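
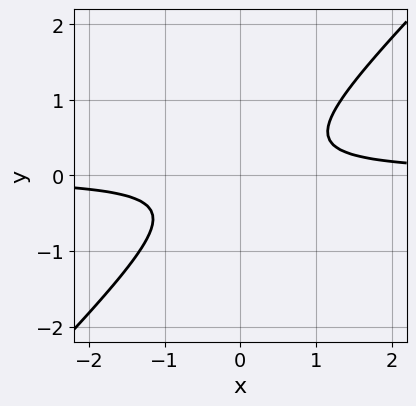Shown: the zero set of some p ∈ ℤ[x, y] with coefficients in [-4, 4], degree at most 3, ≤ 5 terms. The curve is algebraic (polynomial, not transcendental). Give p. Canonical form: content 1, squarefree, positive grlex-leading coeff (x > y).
First, deg p = 2.
Next, observable constraints: no y-intercept at any integer in the box; no x-intercept at any integer in the box.
Finally, matching integer coefficients to the picture gives p.

3*x*y - 3*y^2 - 1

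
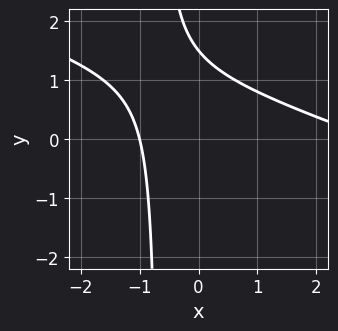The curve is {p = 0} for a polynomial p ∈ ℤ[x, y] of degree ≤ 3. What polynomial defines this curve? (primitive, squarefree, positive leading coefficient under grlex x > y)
x^2 + 3*x*y - 2*x + 2*y - 3

First, degree: a generic line meets the curve in up to 2 points, so deg p = 2.
Then, observable constraints: it crosses the x-axis at the gridline x = -1.
Finally, these observations pin down the coefficients.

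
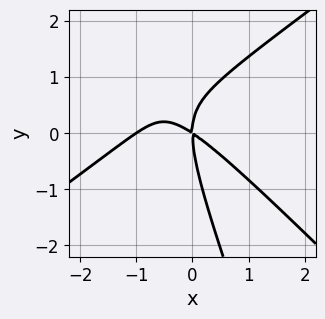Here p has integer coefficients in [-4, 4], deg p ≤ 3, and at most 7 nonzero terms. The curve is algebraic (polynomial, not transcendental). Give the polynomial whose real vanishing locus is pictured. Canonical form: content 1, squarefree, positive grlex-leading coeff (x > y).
Degree: a generic line meets the curve in up to 3 points, so deg p = 3.
From the visible intercepts: it crosses the y-axis at the gridline y = 0; the x-axis gridline crossings are at x ∈ {-1, 0}.
These observations pin down the coefficients.

2*x^3 - 3*x*y^2 - y^3 + 2*x^2 + 3*x*y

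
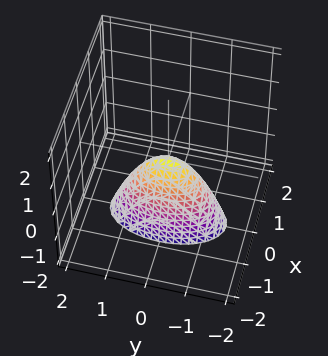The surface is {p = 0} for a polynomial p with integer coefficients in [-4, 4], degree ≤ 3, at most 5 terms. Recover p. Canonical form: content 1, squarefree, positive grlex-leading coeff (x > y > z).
3*x^2 + y^2 + z

1. Degree: a paraboloid; a quadric, so deg p = 2.
2. Symmetries: mirror symmetry y ↦ −y ⇒ only even powers of y; the x ↦ −x reflection is a symmetry, so x appears only in even powers.
3. Reading off the gridlines: it crosses the z-axis at the gridline z = 0; it crosses the y-axis at the gridline y = 0.
4. The integer polynomial consistent with all of this is the stated p.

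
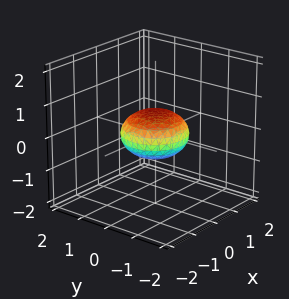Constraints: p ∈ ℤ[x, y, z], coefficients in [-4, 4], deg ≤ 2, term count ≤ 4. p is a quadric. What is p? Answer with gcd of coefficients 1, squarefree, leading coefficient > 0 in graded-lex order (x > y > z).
First, degree: a closed, bounded, convex surface; a quadric, so deg p = 2.
Next, symmetries: the z-axis is an axis of rotation, so x and y enter only as x² + y²; it's symmetric under z → −z, forcing even powers of z.
Then, checking where it meets the axes: a circular section at z = 0 has radius exactly 1; among the integer gridlines, it crosses the y-axis at y ∈ {-1, 1}; among the integer gridlines, it crosses the x-axis at x ∈ {-1, 1}.
Finally, fitting integer coefficients to these (and the overall shape) gives p.

x^2 + y^2 + 2*z^2 - 1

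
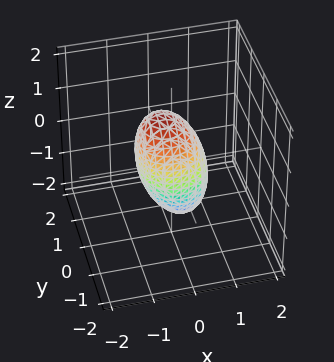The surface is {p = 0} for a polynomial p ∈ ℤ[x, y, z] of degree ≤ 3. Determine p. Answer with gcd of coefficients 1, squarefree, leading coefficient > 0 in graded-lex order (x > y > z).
3*x^2 + x*z + 3*y^2 + z^2 - 2

1. The degree is 2 — a generic line meets the surface in up to 2 points.
2. The integer polynomial consistent with all of this is the stated p.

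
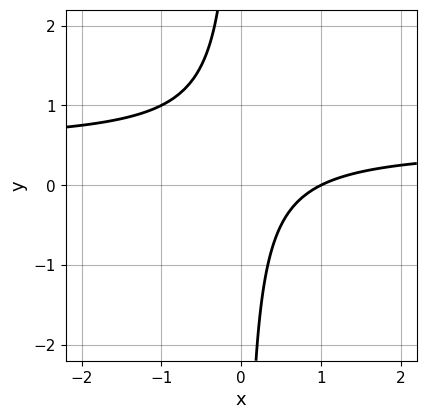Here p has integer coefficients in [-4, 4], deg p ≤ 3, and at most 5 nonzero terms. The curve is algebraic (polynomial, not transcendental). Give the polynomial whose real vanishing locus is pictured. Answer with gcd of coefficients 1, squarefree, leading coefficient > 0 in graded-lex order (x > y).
2*x*y - x + 1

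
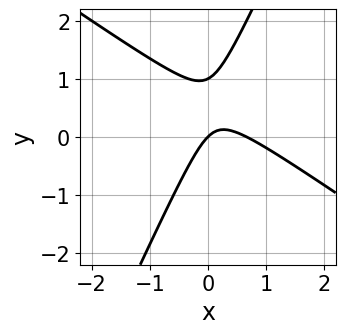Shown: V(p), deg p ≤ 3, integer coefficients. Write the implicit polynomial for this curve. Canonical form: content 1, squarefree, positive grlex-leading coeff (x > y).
The degree is 2 — a generic line meets the curve in up to 2 points.
Checking where it meets the axes: one x-axis crossing is at x = 0; the y-axis gridline crossings are at y ∈ {0, 1}.
Solving for integer coefficients yields p as stated.

3*x^2 + 3*x*y - 2*y^2 - 2*x + 2*y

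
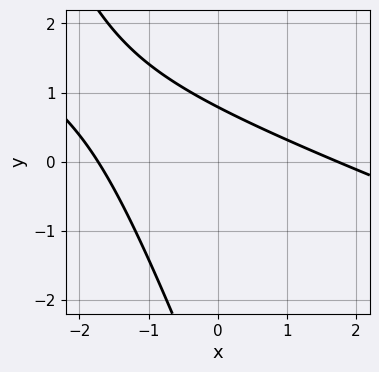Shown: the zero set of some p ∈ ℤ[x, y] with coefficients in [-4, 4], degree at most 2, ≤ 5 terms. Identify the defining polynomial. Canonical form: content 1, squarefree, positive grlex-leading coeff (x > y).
x^2 + 3*x*y + y^2 + 3*y - 3

(a) deg p = 2. A generic line meets the curve in up to 2 points.
(b) Solving for integer coefficients yields p as stated.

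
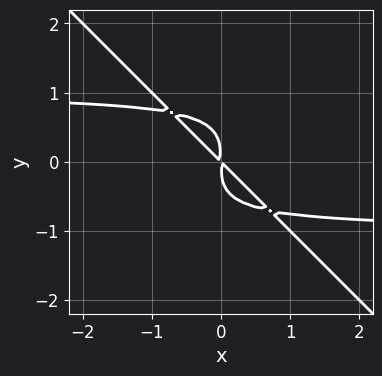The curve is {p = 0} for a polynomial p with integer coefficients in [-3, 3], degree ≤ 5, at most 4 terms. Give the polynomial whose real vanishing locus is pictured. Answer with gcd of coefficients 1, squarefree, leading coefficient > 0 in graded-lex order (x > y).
x^2*y^2 - y^4 - x^2 - x*y

1. Degree: no degree-3 curve has this shape, so deg p = 4.
2. The integer polynomial consistent with all of this is the stated p.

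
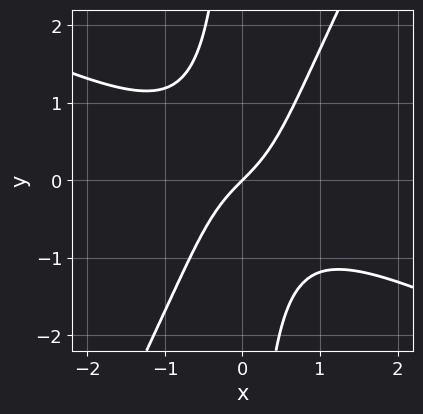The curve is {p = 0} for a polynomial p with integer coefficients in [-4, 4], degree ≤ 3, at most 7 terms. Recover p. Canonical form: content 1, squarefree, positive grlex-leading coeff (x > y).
The degree is 3 — no degree-2 curve has this shape.
From the visible intercepts: it crosses the x-axis at the gridline x = 0; it crosses the y-axis at the gridline y = 0.
Matching integer coefficients to the picture gives p.

2*x^3 + 3*x^2*y - 2*x*y^2 + 2*x - 2*y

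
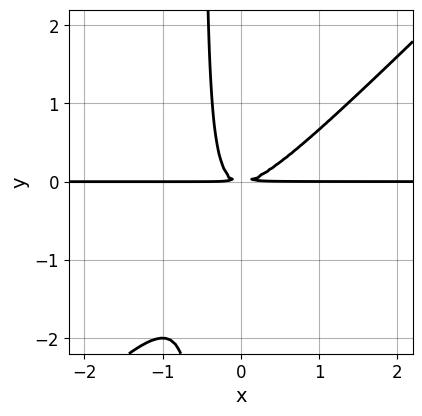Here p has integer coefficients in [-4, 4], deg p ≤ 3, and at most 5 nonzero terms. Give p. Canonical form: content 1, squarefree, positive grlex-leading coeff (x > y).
2*x^2*y - 2*x*y^2 - y^2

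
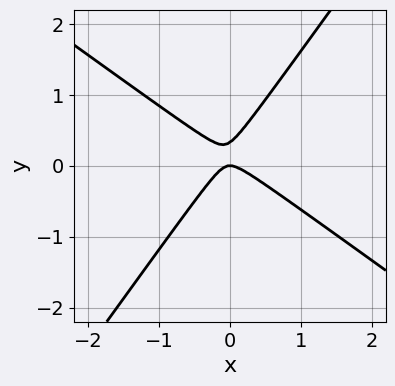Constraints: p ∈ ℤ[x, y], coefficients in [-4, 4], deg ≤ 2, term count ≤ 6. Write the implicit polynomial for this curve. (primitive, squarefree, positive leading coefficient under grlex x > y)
First, deg p = 2. A generic line meets the curve in up to 2 points.
Then, observable constraints: one y-axis crossing is at y = 0; it crosses the x-axis at the gridline x = 0.
Finally, matching integer coefficients to the picture gives p.

3*x^2 + 2*x*y - 3*y^2 + y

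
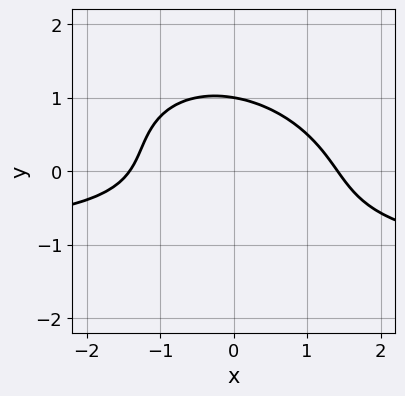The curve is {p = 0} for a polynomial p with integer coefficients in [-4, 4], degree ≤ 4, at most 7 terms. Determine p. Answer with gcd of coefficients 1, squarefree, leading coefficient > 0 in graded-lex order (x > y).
x^2*y + x*y^2 + 2*y^3 + x^2 - 2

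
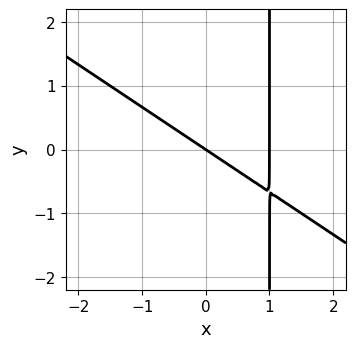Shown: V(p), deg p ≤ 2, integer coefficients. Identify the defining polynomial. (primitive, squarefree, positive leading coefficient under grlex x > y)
(a) Degree: a generic line meets the curve in up to 2 points, so deg p = 2.
(b) Against the integer gridlines: among the integer gridlines, it crosses the x-axis at x ∈ {0, 1}; one y-axis crossing is at y = 0.
(c) Matching integer coefficients to the picture gives p.

2*x^2 + 3*x*y - 2*x - 3*y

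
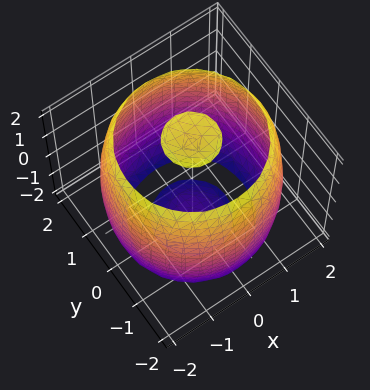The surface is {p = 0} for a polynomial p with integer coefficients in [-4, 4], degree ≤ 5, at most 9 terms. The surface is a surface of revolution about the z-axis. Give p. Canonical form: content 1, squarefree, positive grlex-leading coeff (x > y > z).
x^4 + 2*x^2*y^2 + y^4 - 3*x^2 - 3*y^2 + z^2 - 3

(a) The picture has 3 separate pieces.
(b) The degree is 4 — no degree-3 surface has this shape.
(c) Symmetry: the z-axis is an axis of rotation, so x and y enter only as x² + y².
(d) From the visible intercepts: a circular section at z = -1 has radius between 1 and 2.
(e) Fitting integer coefficients to these (and the overall shape) gives p.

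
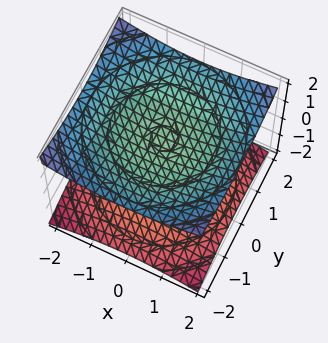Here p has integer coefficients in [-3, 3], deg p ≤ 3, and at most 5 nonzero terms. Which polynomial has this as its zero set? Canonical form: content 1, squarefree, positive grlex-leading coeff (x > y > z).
x^2 + y^2 - 3*z^2 + 3

(a) I count 2 distinct pieces. Treating them together as one polynomial.
(b) Degree: no degree-1 surface has this shape, so deg p = 2.
(c) Symmetries: rotational symmetry about the z-axis ⇒ p depends on x, y only through x² + y².
(d) Against the integer gridlines: no y-intercept at any integer in the box; among the integer gridlines, it crosses the z-axis at z ∈ {-1, 1}; no x-intercept at any integer in the box.
(e) These observations pin down the coefficients.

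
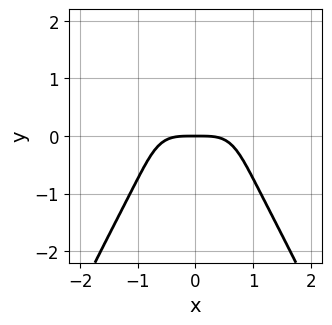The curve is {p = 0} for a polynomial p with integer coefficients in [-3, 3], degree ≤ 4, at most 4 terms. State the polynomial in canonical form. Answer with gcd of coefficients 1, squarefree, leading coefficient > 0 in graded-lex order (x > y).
3*x^4 + 2*y^3 + 3*y

1. The degree is 4 — a generic line meets the curve in up to 4 points.
2. Symmetries: it's symmetric under x → −x, forcing even powers of x.
3. From the visible intercepts: it meets the y-axis at y = 0 (among the integer gridlines); it crosses the x-axis at the gridline x = 0.
4. Putting this together gives p.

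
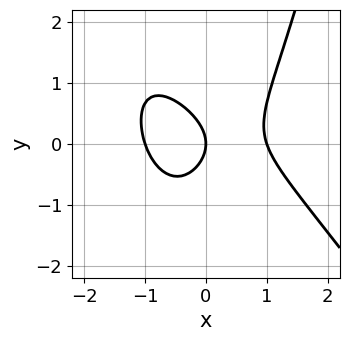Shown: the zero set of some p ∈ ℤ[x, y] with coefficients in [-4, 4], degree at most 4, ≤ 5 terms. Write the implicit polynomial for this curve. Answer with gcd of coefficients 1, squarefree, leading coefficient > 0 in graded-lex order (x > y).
1. Degree: the shape is more complex than any degree-2 curve, so deg p = 3.
2. From the axis intercepts and sections: it crosses the y-axis at the gridline y = 0; among the integer gridlines, it crosses the x-axis at x ∈ {-1, 0, 1}.
3. Matching integer coefficients to the picture gives p.

3*x^3 + 2*x^2*y - 3*y^2 - 3*x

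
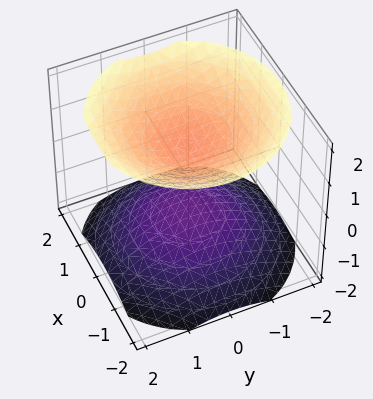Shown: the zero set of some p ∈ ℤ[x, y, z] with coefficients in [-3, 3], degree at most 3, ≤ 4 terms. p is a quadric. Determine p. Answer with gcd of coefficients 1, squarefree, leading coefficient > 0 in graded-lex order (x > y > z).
2*x^2 + 2*y^2 - 3*z^2 + 3

1. There are 2 components.
2. The degree is 2 — two separate bowl-shaped sheets opening away from each other; a quadric.
3. Symmetry: every cross-section ⟂ z is a circle, so x, y appear only via x² + y²; mirror symmetry z ↦ −z ⇒ only even powers of z.
4. From the axis intercepts and sections: the z-axis gridline crossings are at z ∈ {-1, 1}; it misses every integer gridline on the y-axis; no x-intercept at any integer in the box.
5. Together with the visible shape, these determine p as stated.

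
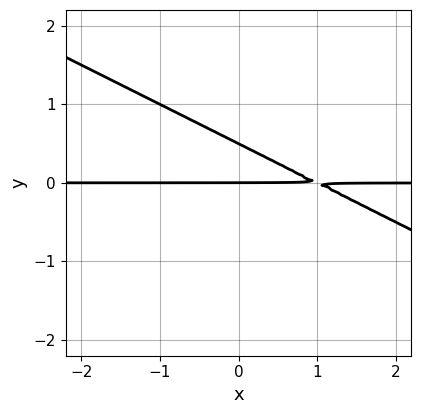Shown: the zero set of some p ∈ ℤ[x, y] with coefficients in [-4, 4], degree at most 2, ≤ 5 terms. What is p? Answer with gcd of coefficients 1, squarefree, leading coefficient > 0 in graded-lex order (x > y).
(a) The degree is 2 — a generic line meets the curve in up to 2 points.
(b) From the axis intercepts and sections: one y-axis crossing is at y = 0; the visible x-axis segment lies entirely on the curve.
(c) The integer polynomial consistent with all of this is the stated p.

x*y + 2*y^2 - y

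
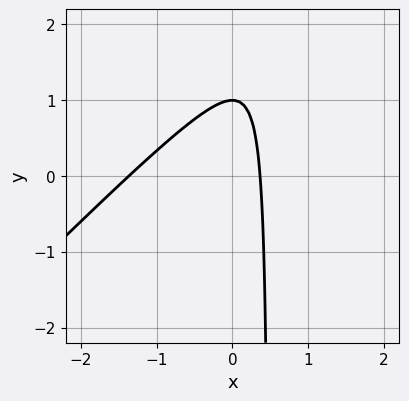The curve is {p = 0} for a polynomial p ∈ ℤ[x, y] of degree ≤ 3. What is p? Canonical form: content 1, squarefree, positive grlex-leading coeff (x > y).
First, deg p = 2.
Then, checking where it meets the axes: one y-axis crossing is at y = 1.
Finally, fitting integer coefficients to these (and the overall shape) gives p.

2*x^2 - 2*x*y + 2*x + y - 1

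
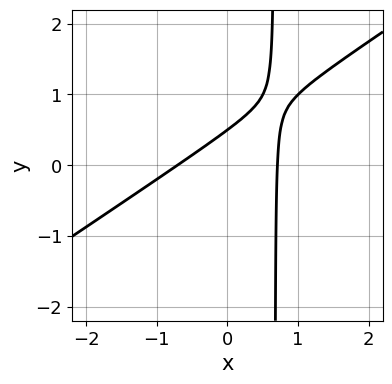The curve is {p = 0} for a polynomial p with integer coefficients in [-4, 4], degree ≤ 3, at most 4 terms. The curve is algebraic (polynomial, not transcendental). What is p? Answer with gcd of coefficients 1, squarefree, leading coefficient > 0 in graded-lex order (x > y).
1. Degree: no degree-1 curve has this shape, so deg p = 2.
2. Matching integer coefficients to the picture gives p.

2*x^2 - 3*x*y + 2*y - 1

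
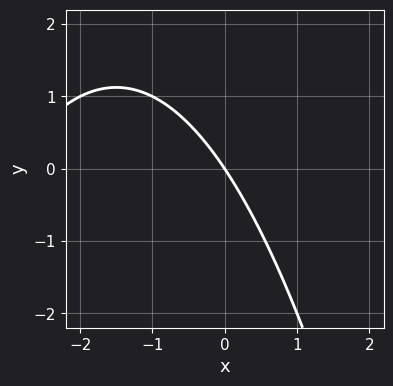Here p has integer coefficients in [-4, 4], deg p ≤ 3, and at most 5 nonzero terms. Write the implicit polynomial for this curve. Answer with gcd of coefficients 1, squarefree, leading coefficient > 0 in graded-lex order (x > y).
x^2 + 3*x + 2*y

1. The degree is 2 — no degree-1 curve has this shape.
2. From the axis intercepts and sections: it crosses the y-axis at the gridline y = 0; one x-axis crossing is at x = 0.
3. Fitting integer coefficients to these (and the overall shape) gives p.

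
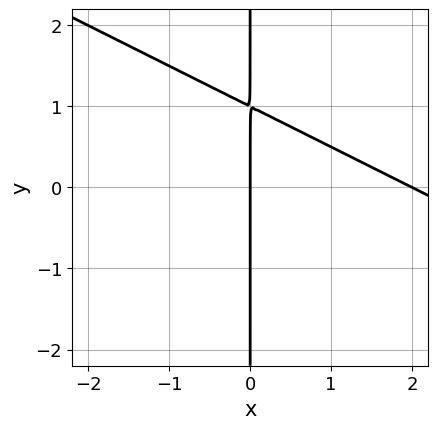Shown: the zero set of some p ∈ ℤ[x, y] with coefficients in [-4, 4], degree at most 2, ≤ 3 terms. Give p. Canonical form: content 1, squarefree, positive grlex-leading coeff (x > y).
1. deg p = 2. No degree-1 curve has this shape.
2. Against the integer gridlines: every point of the y-axis in the box is on the curve; the x-axis gridline crossings are at x ∈ {0, 2}.
3. The integer polynomial consistent with all of this is the stated p.

x^2 + 2*x*y - 2*x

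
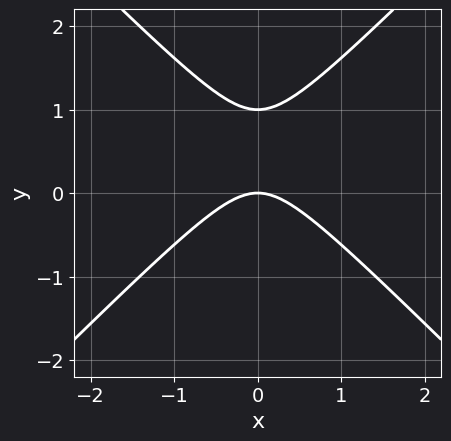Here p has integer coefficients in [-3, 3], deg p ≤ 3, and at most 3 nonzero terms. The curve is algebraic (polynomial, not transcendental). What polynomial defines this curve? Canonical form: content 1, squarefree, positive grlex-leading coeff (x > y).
x^2 - y^2 + y

deg p = 2.
Symmetries: mirror symmetry x ↦ −x ⇒ only even powers of x.
Reading off the gridlines: among the integer gridlines, it crosses the y-axis at y ∈ {0, 1}; it meets the x-axis at x = 0 (among the integer gridlines).
Together with the visible shape, these determine p as stated.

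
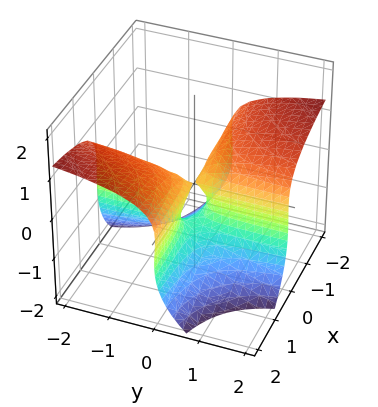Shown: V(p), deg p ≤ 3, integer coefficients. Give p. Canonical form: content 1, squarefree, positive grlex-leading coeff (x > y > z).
1. The degree is 3 — a generic line meets the surface in up to 3 points.
2. Checking where it meets the axes: the visible y-axis segment lies entirely on the surface; every point of the x-axis in the box is on the surface; it crosses the z-axis at the gridline z = -1.
3. Fitting integer coefficients to these (and the overall shape) gives p.

x*y*z - z^3 - 2*x*y - z^2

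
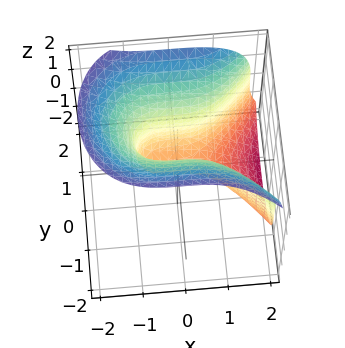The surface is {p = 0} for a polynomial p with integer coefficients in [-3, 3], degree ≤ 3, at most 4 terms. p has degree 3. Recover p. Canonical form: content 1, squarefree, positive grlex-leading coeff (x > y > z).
x^3 + z^3 - 3*y^2 + 3*y

deg p = 3. The shape is more complex than any degree-2 surface.
Observable constraints: it meets the z-axis at z = 0 (among the integer gridlines); the y-axis gridline crossings are at y ∈ {0, 1}; it meets the x-axis at x = 0 (among the integer gridlines).
Together with the visible shape, these determine p as stated.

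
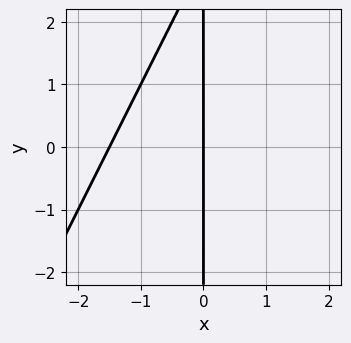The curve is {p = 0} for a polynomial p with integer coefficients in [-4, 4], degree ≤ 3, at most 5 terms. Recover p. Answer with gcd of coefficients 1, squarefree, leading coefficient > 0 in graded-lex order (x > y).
First, deg p = 2. A generic line meets the curve in up to 2 points.
Then, observable constraints: one x-axis crossing is at x = 0; every point of the y-axis in the box is on the curve.
Finally, together with the visible shape, these determine p as stated.

2*x^2 - x*y + 3*x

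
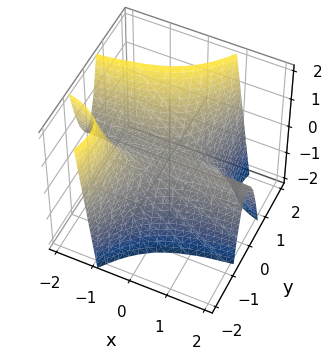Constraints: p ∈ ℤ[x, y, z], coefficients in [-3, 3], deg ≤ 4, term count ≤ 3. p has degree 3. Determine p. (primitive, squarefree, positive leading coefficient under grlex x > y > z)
1. deg p = 3. A generic line meets the surface in up to 3 points.
2. From the visible intercepts: every point of the x-axis in the box is on the surface; it crosses the z-axis at the gridline z = 0; it crosses the y-axis at the gridline y = 0.
3. Fitting integer coefficients to these (and the overall shape) gives p.

2*x*y^2 - y^3 + z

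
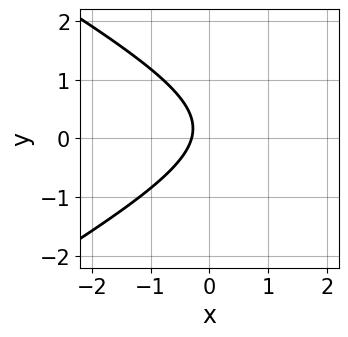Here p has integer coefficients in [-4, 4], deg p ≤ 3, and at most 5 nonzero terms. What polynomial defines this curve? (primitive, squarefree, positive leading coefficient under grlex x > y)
x^2 - 3*y^2 - 3*x + y - 1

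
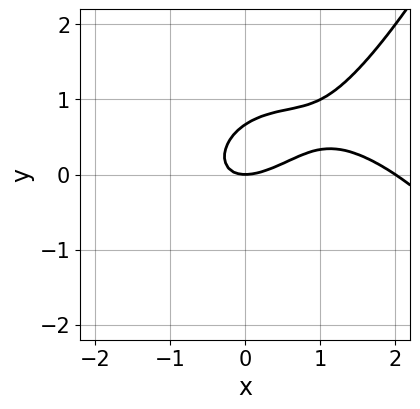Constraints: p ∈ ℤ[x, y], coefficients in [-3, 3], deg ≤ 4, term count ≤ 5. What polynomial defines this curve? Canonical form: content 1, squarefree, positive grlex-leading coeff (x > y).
x^3 - 2*x^2 + 2*x*y - 3*y^2 + 2*y

First, deg p = 3.
Next, against the integer gridlines: it meets the y-axis at y = 0 (among the integer gridlines); the x-axis gridline crossings are at x ∈ {0, 2}.
Finally, the integer polynomial consistent with all of this is the stated p.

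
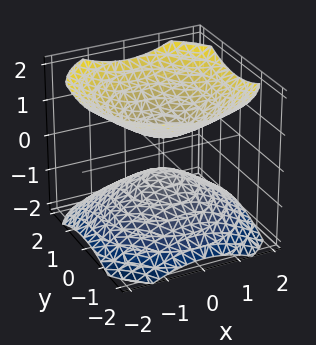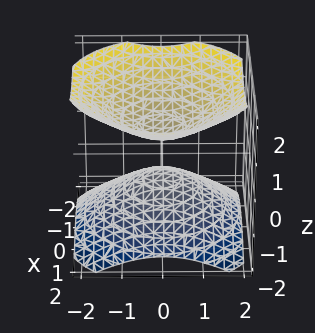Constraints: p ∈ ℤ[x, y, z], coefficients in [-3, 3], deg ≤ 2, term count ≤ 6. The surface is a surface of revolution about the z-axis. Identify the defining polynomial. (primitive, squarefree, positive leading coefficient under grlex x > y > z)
2*x^2 + 2*y^2 - 3*z^2 + 1

(a) There are 2 components. They look like related sheets of one shape, so recover p as a whole.
(b) The degree is 2 — a generic line meets the surface in up to 2 points.
(c) By symmetry, the z-axis is an axis of rotation, so x and y enter only as x² + y².
(d) From the visible intercepts: a circular section at z = 1 has radius exactly 1; no x-intercept at any integer in the box; it misses every integer gridline on the y-axis.
(e) Matching integer coefficients to the picture gives p.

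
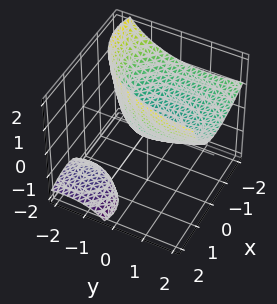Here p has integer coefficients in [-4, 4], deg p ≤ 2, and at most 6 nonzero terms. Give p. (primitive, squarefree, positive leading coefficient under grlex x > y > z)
2*x^2 + 3*x*z + y^2 - 2*y*z - 3*z

1. I count 2 distinct pieces. They look like related sheets of one shape, so recover p as a whole.
2. The degree is 2 — no degree-1 surface has this shape.
3. Reading off the gridlines: it meets the y-axis at y = 0 (among the integer gridlines); it crosses the x-axis at the gridline x = 0; it crosses the z-axis at the gridline z = 0.
4. Fitting integer coefficients to these (and the overall shape) gives p.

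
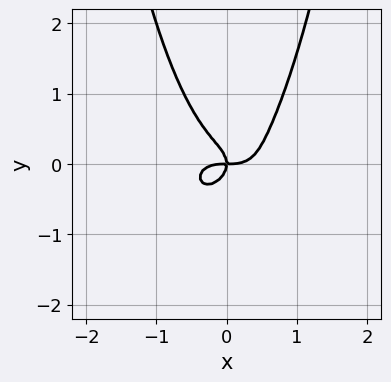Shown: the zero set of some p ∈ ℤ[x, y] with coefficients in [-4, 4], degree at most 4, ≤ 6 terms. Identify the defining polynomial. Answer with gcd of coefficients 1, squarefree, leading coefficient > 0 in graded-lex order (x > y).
2*x^4 + 3*x^2*y^2 - 2*y^3 - x*y

First, degree: a generic line meets the curve in up to 4 points, so deg p = 4.
Then, checking where it meets the axes: one y-axis crossing is at y = 0; it meets the x-axis at x = 0 (among the integer gridlines).
Finally, these observations pin down the coefficients.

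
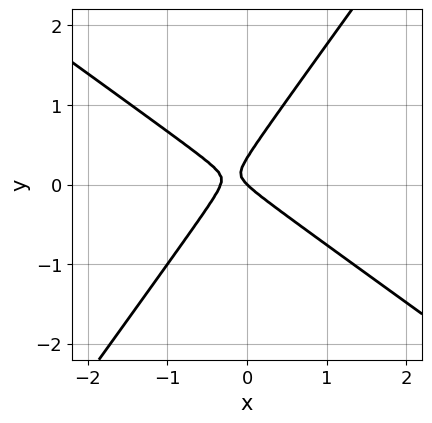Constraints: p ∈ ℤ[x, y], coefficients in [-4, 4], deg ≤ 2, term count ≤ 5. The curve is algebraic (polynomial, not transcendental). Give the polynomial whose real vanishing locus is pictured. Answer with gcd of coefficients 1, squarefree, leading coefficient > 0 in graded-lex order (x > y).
(a) The degree is 2 — the shape is more complex than any degree-1 curve.
(b) From the axis intercepts and sections: it meets the x-axis at x = 0 (among the integer gridlines); one y-axis crossing is at y = 0.
(c) Solving for integer coefficients yields p as stated.

3*x^2 + 2*x*y - 3*y^2 + x + y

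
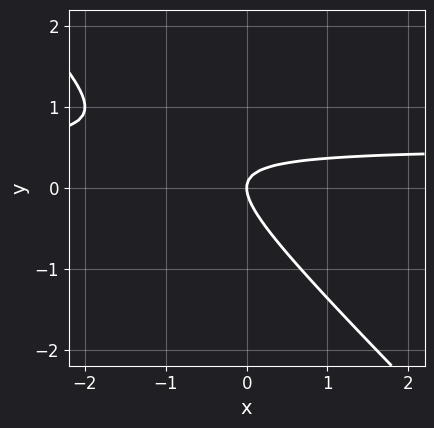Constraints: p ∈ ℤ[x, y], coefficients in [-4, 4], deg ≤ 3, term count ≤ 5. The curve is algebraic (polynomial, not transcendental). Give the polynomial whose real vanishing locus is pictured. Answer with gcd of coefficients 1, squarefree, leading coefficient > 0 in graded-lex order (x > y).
2*x*y + 2*y^2 - x

First, degree: a generic line meets the curve in up to 2 points, so deg p = 2.
Then, against the integer gridlines: one y-axis crossing is at y = 0; it crosses the x-axis at the gridline x = 0.
Finally, putting this together gives p.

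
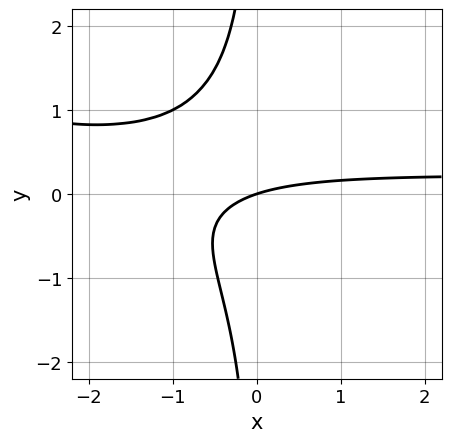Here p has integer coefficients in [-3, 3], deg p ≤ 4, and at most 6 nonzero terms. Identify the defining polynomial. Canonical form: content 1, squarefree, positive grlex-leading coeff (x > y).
x^2*y^2 + 2*x*y^3 + 3*x*y - x + 3*y

Degree: the shape is more complex than any degree-3 curve, so deg p = 4.
Against the integer gridlines: it meets the x-axis at x = 0 (among the integer gridlines); one y-axis crossing is at y = 0.
Putting this together gives p.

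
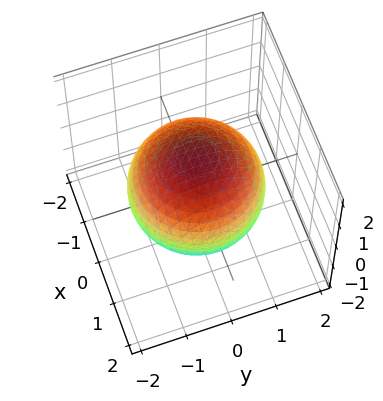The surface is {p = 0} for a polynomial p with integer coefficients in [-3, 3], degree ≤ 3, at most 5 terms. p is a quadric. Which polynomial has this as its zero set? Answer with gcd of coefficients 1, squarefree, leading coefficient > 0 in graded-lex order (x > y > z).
x^2 + y^2 + z^2 - 2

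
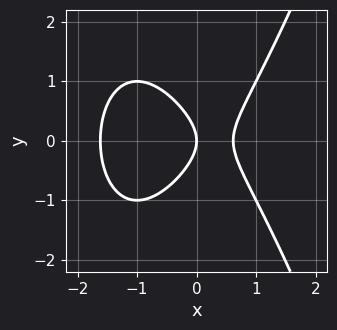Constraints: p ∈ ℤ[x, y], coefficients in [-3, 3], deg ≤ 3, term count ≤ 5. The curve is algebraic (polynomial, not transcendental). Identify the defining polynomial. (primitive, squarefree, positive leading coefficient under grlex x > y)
x^3 + x^2 - y^2 - x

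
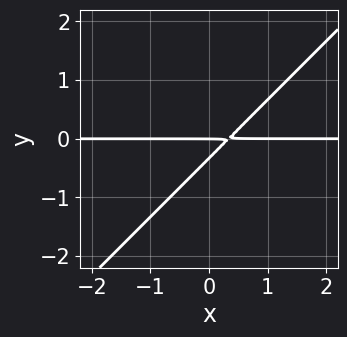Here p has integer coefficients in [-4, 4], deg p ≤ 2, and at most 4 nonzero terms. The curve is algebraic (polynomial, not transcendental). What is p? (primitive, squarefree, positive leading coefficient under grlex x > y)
3*x*y - 3*y^2 - y

(a) Degree: the shape is more complex than any degree-1 curve, so deg p = 2.
(b) From the axis intercepts and sections: it crosses the y-axis at the gridline y = 0; the visible x-axis segment lies entirely on the curve.
(c) Assembling these constraints gives the stated polynomial.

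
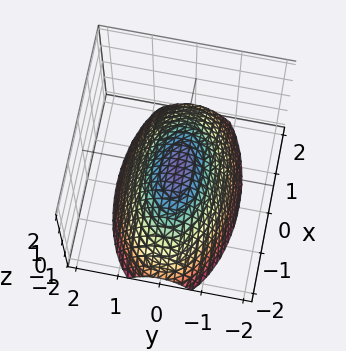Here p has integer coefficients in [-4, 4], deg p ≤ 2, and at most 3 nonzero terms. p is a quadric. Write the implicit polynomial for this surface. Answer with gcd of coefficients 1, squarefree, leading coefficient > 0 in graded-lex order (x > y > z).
(a) Degree: a single bowl opening along one axis; a quadric, so deg p = 2.
(b) Symmetries: the y ↦ −y reflection is a symmetry, so y appears only in even powers; mirror symmetry x ↦ −x ⇒ only even powers of x.
(c) From the axis intercepts and sections: it meets the z-axis at z = 0 (among the integer gridlines); it meets the y-axis at y = 0 (among the integer gridlines); it crosses the x-axis at the gridline x = 0.
(d) Matching integer coefficients to the picture gives p.

x^2 + 3*y^2 + 3*z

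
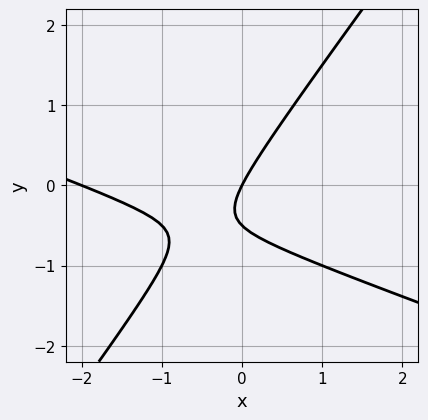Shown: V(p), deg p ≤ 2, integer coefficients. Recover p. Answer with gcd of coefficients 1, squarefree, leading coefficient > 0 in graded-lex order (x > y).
First, degree: no degree-1 curve has this shape, so deg p = 2.
Then, from the axis intercepts and sections: one y-axis crossing is at y = 0; among the integer gridlines, it crosses the x-axis at x ∈ {-2, 0}.
Finally, these observations pin down the coefficients.

x^2 + 2*x*y - 2*y^2 + 2*x - y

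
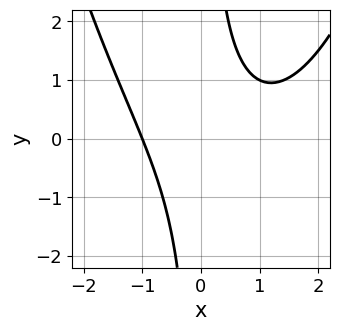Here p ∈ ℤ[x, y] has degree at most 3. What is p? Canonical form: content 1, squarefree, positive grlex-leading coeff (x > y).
First, deg p = 3.
Then, from the visible intercepts: it crosses the x-axis at the gridline x = -1; it misses every integer gridline on the y-axis.
Finally, these observations pin down the coefficients.

x^3 - x^2 - 2*x*y + 2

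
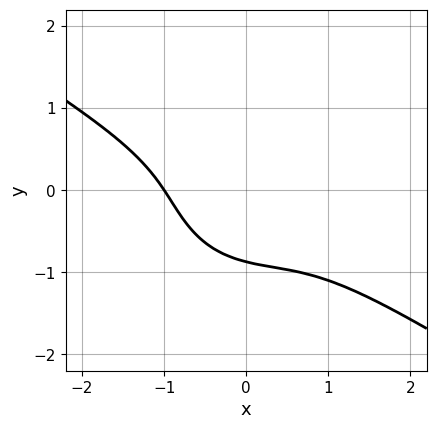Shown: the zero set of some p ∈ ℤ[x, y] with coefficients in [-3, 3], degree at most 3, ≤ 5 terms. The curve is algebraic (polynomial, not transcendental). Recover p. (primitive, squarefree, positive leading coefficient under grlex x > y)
2*x^3 + 2*x^2*y + 3*y^3 - 2*x*y + 2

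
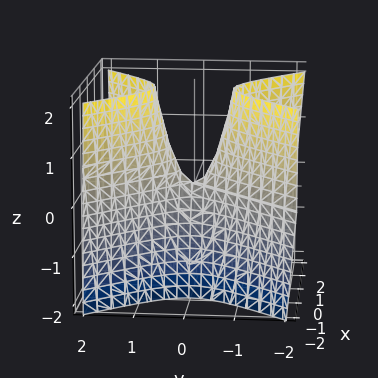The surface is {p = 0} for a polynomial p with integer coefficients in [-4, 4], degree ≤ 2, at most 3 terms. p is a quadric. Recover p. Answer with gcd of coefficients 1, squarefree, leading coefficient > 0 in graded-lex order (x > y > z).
3*x^2 - 3*y^2 + z

deg p = 2.
Symmetries: mirror symmetry x ↦ −x ⇒ only even powers of x; mirror symmetry y ↦ −y ⇒ only even powers of y.
Checking where it meets the axes: it crosses the z-axis at the gridline z = 0; one x-axis crossing is at x = 0; it meets the y-axis at y = 0 (among the integer gridlines).
Assembling these constraints gives the stated polynomial.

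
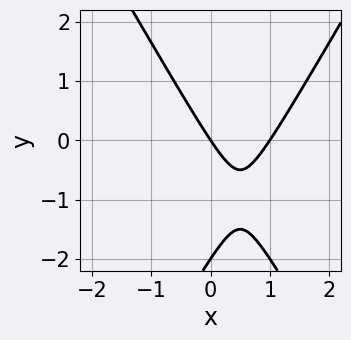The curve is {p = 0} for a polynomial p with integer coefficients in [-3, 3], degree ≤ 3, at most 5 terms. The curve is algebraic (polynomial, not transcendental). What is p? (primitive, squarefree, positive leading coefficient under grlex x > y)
(a) Degree: no degree-1 curve has this shape, so deg p = 2.
(b) From the visible intercepts: the x-axis gridline crossings are at x ∈ {0, 1}; the y-axis gridline crossings are at y ∈ {-2, 0}.
(c) Together with the visible shape, these determine p as stated.

3*x^2 - y^2 - 3*x - 2*y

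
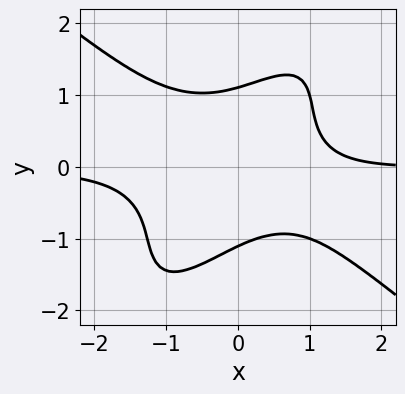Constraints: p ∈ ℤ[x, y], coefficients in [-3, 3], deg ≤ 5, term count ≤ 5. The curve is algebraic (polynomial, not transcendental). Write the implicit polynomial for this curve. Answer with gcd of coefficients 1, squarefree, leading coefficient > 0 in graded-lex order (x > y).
1. Degree: a generic line meets the curve in up to 4 points, so deg p = 4.
2. Against the integer gridlines: it misses every integer gridline on the x-axis.
3. Solving for integer coefficients yields p as stated.

3*x^3*y - 3*x*y^3 + 2*y^4 + x - 3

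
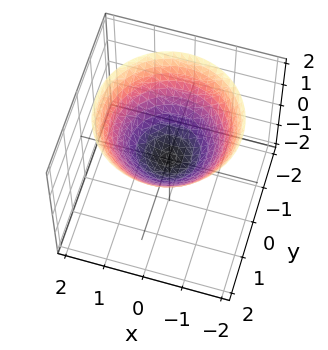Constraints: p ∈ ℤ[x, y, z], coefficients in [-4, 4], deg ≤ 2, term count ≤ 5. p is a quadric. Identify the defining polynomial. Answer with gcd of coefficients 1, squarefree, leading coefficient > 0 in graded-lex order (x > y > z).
deg p = 2.
Symmetries: rotational symmetry about the z-axis ⇒ p depends on x, y only through x² + y².
From the visible intercepts: a circular section at z = 1 has radius between 1 and 2; one y-axis crossing is at y = 0; it crosses the z-axis at the gridline z = 0.
Solving for integer coefficients yields p as stated.

2*x^2 + 2*y^2 - 3*z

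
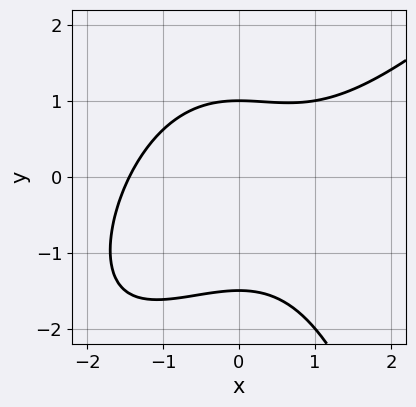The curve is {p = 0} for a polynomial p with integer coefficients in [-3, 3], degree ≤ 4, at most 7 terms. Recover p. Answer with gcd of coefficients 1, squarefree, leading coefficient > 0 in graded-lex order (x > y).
x^3 - x^2*y - 2*y^2 - y + 3

(a) Degree: no degree-2 curve has this shape, so deg p = 3.
(b) From the visible intercepts: one y-axis crossing is at y = 1.
(c) Fitting integer coefficients to these (and the overall shape) gives p.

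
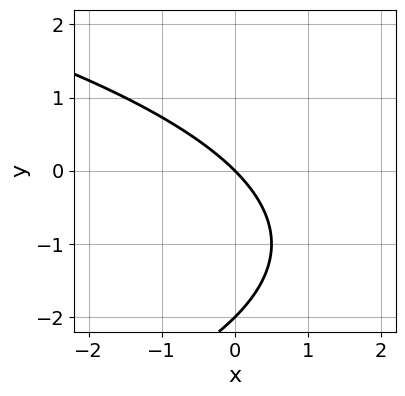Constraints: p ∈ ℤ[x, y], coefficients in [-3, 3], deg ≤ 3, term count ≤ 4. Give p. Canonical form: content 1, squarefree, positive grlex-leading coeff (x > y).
y^2 + 2*x + 2*y

(a) The degree is 2 — a generic line meets the curve in up to 2 points.
(b) Checking where it meets the axes: it meets the x-axis at x = 0 (among the integer gridlines); the y-axis gridline crossings are at y ∈ {-2, 0}.
(c) Matching integer coefficients to the picture gives p.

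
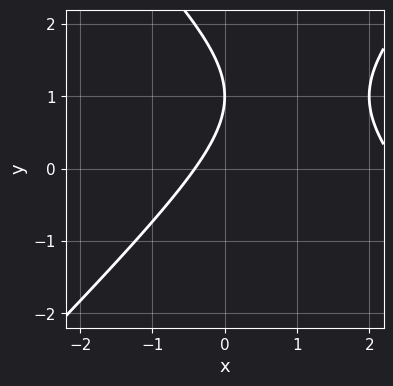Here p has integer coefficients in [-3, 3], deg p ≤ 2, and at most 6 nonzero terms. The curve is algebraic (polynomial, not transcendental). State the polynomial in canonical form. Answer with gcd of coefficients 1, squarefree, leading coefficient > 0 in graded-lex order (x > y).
x^2 - y^2 - 2*x + 2*y - 1

1. Degree: no degree-1 curve has this shape, so deg p = 2.
2. Reading off the gridlines: it meets the y-axis at y = 1 (among the integer gridlines).
3. Solving for integer coefficients yields p as stated.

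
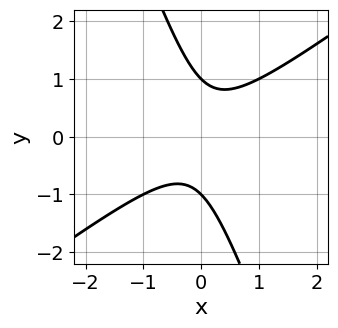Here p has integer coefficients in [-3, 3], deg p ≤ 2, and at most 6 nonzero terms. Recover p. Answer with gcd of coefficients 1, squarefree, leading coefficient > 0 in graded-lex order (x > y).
2*x^2 - 2*x*y - y^2 + 1

First, deg p = 2.
Next, from the visible intercepts: no x-intercept at any integer in the box; among the integer gridlines, it crosses the y-axis at y ∈ {-1, 1}.
Finally, matching integer coefficients to the picture gives p.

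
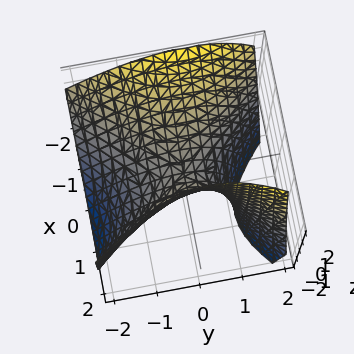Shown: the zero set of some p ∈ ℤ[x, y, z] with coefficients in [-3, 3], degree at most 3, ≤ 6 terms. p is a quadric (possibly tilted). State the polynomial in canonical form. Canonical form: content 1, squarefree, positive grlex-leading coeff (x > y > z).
3*x^2 + 2*x*z - 2*y^2 + y*z - 3*z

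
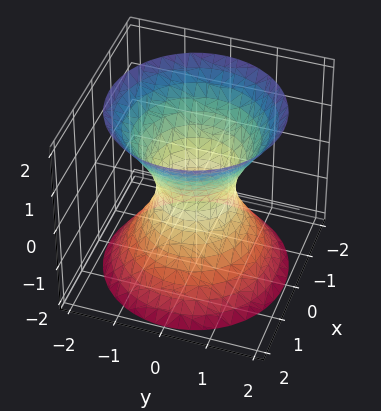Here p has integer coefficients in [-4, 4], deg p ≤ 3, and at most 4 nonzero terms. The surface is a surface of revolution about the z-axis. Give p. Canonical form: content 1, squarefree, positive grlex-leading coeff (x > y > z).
3*x^2 + 3*y^2 - 2*z^2 - 2

1. The degree is 2 — a generic line meets the surface in up to 2 points.
2. Symmetry: the surface is invariant under rotation about z: p = q(x² + y², z).
3. Reading off the gridlines: a circular section at z = -2 has radius between 1 and 2; no z-intercept at any integer in the box.
4. Fitting integer coefficients to these (and the overall shape) gives p.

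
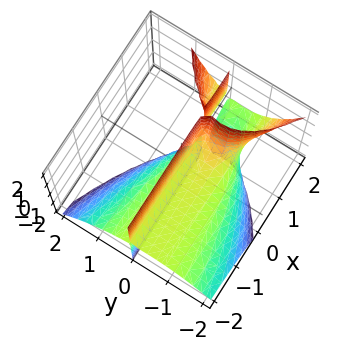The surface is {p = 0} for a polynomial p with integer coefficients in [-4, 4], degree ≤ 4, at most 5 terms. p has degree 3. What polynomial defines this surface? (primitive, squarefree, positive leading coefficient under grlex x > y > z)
x*y*z - y^3 - y^2 - y*z

The picture has 3 separate pieces. They look like related sheets of one shape, so recover p as a whole.
deg p = 3. The shape is more complex than any degree-2 surface.
Reading off the gridlines: the visible z-axis segment lies entirely on the surface; it meets the y-axis at y = -1 (among the integer gridlines); the visible x-axis segment lies entirely on the surface.
Assembling these constraints gives the stated polynomial.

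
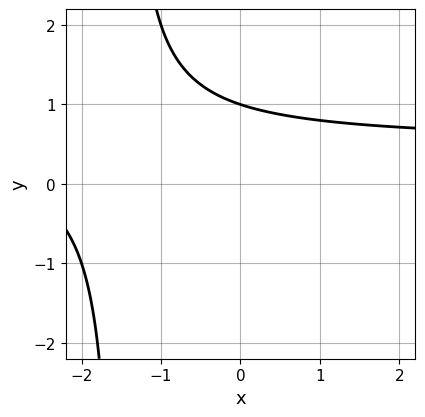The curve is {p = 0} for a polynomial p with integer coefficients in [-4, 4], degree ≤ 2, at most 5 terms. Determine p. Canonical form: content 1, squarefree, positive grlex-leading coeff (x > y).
2*x*y - x + 3*y - 3

(a) deg p = 2. A generic line meets the curve in up to 2 points.
(b) Against the integer gridlines: it misses every integer gridline on the x-axis; it meets the y-axis at y = 1 (among the integer gridlines).
(c) Together with the visible shape, these determine p as stated.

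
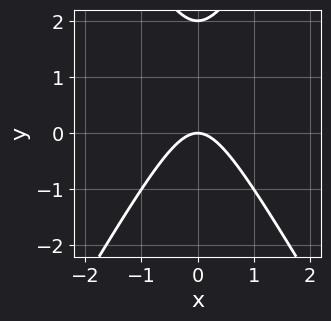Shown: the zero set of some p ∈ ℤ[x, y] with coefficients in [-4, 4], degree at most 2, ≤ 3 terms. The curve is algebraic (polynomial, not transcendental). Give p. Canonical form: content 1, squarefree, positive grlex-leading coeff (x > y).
1. deg p = 2.
2. Symmetries: the x ↦ −x reflection is a symmetry, so x appears only in even powers.
3. Observable constraints: it meets the x-axis at x = 0 (among the integer gridlines); the y-axis gridline crossings are at y ∈ {0, 2}.
4. The integer polynomial consistent with all of this is the stated p.

3*x^2 - y^2 + 2*y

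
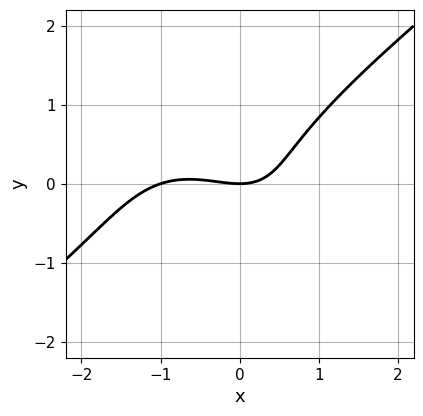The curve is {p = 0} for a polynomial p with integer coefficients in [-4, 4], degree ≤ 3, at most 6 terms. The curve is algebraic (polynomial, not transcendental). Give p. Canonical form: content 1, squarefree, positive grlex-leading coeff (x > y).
(a) deg p = 3. The shape is more complex than any degree-2 curve.
(b) From the visible intercepts: the x-axis gridline crossings are at x ∈ {-1, 0}; it meets the y-axis at y = 0 (among the integer gridlines).
(c) These observations pin down the coefficients.

x^3 - 2*y^3 + x^2 + x*y - 2*y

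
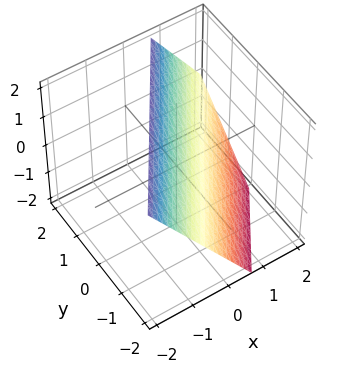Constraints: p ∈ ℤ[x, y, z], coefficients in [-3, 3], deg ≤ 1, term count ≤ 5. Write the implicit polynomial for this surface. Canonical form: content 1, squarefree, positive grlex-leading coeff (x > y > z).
Degree: every cross-section is a straight line — this is a plane, so deg p = 1.
From the visible intercepts: it meets the y-axis at y = -1 (among the integer gridlines); it crosses the z-axis at the gridline z = 1.
The integer polynomial consistent with all of this is the stated p.

3*x - 2*y + 2*z - 2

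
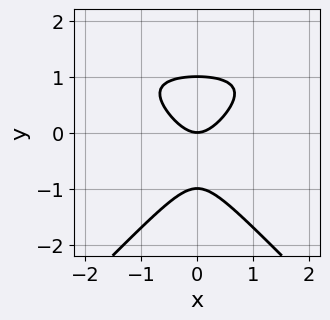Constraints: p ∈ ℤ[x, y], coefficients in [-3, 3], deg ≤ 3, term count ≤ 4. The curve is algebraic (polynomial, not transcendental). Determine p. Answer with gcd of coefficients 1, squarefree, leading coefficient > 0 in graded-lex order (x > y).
Degree: the shape is more complex than any degree-2 curve, so deg p = 3.
Symmetries: it's symmetric under x → −x, forcing even powers of x.
Reading off the gridlines: it meets the x-axis at x = 0 (among the integer gridlines); among the integer gridlines, it crosses the y-axis at y ∈ {-1, 0, 1}.
Matching integer coefficients to the picture gives p.

2*x^2*y - 2*y^3 - 3*x^2 + 2*y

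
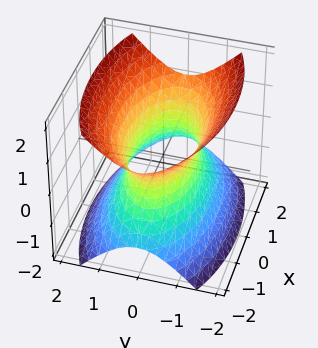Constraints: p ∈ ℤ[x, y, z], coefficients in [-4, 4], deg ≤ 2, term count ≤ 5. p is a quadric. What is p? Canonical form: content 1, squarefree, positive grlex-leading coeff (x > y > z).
x^2 + 3*y^2 - 2*z^2 - 2

First, degree: an hourglass — one-sheet hyperboloid; a quadric, so deg p = 2.
Next, symmetries: mirror symmetry z ↦ −z ⇒ only even powers of z; mirror symmetry x ↦ −x ⇒ only even powers of x; the y ↦ −y reflection is a symmetry, so y appears only in even powers.
Next, against the integer gridlines: the surface avoids every integer z-axis point in the box.
Finally, matching integer coefficients to the picture gives p.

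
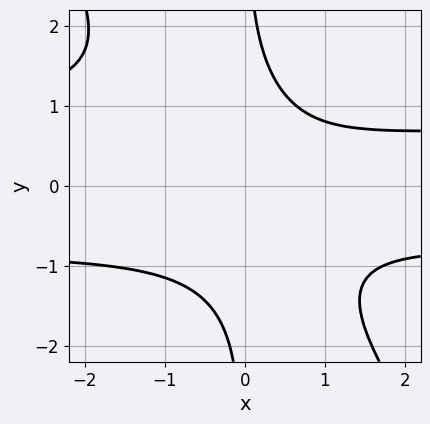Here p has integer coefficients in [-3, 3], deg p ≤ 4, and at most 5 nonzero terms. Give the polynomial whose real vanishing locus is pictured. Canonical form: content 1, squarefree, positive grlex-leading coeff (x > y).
3*x^2*y^2 + 2*x*y^3 - 2*x^2 + 2*x - 3

First, deg p = 4. The shape is more complex than any degree-3 curve.
Next, from the axis intercepts and sections: the curve avoids every integer x-axis point in the box; it misses every integer gridline on the y-axis.
Finally, putting this together gives p.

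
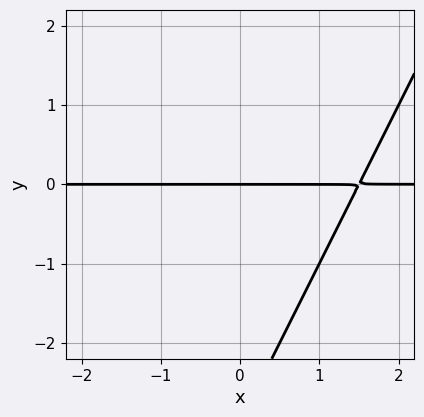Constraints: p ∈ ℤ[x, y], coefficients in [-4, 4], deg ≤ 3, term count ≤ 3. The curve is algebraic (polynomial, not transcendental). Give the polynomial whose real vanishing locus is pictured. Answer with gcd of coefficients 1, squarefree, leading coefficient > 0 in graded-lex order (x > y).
(a) The degree is 2 — no degree-1 curve has this shape.
(b) From the axis intercepts and sections: it meets the y-axis at y = 0 (among the integer gridlines); every point of the x-axis in the box is on the curve.
(c) Solving for integer coefficients yields p as stated.

2*x*y - y^2 - 3*y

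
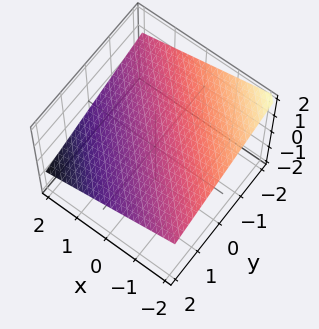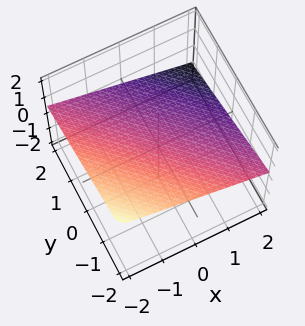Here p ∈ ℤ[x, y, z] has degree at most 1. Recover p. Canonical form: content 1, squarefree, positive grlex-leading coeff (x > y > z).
x + y + 3*z - 2

First, deg p = 1. Every cross-section is a straight line — this is a plane.
Then, reading off the gridlines: one y-axis crossing is at y = 2; it crosses the x-axis at the gridline x = 2.
Finally, solving for integer coefficients yields p as stated.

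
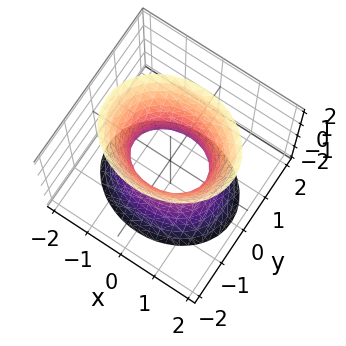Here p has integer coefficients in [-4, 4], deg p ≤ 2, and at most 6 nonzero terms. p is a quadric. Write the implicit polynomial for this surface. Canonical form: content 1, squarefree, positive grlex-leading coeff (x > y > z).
2*x^2 + 3*y^2 - z^2 - 2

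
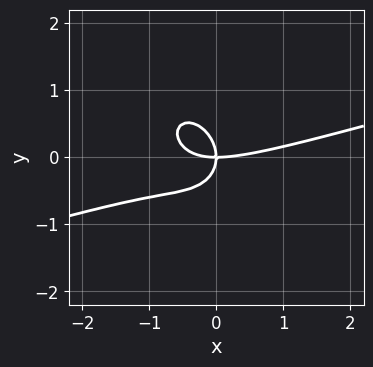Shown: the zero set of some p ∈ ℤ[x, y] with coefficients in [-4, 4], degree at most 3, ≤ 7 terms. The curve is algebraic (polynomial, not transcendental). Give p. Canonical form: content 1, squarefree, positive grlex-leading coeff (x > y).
x^3 - 3*x^2*y - x*y^2 - 3*y^3 - 3*x*y

deg p = 3. No degree-2 curve has this shape.
Against the integer gridlines: it crosses the x-axis at the gridline x = 0; it crosses the y-axis at the gridline y = 0.
Putting this together gives p.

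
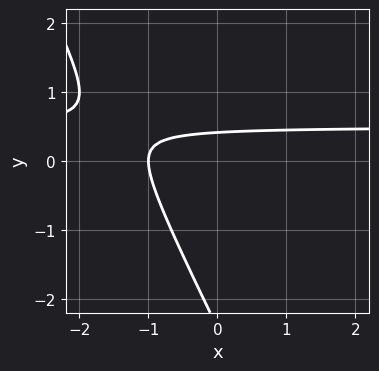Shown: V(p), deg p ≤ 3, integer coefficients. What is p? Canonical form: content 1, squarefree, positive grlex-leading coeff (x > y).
2*x*y + y^2 - x + 2*y - 1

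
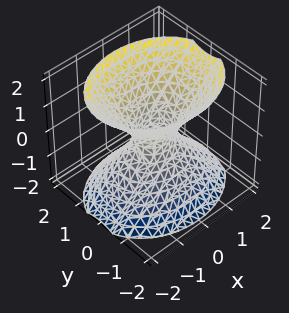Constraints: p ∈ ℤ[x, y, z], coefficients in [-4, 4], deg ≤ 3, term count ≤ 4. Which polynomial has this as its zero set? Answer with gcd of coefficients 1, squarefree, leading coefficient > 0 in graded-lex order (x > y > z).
2*x^2 + 3*y^2 - 2*z^2 - 1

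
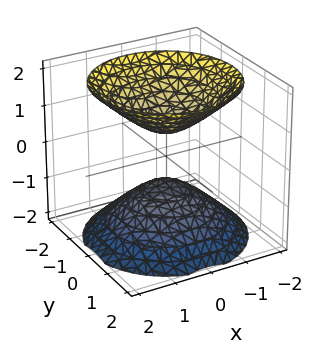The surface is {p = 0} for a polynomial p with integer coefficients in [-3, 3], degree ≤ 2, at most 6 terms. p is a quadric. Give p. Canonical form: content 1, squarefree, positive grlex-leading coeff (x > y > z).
The picture has 2 separate pieces. Treating them together as one polynomial.
deg p = 2. Two sheets facing apart; a quadric.
Symmetries: the surface is invariant under rotation about z: p = q(x² + y², z); the z ↦ −z reflection is a symmetry, so z appears only in even powers.
From the visible intercepts: no x-intercept at any integer in the box; no y-intercept at any integer in the box; a circular section at z = -2 has radius between 1 and 2.
Putting this together gives p.

2*x^2 + 2*y^2 - 2*z^2 + 1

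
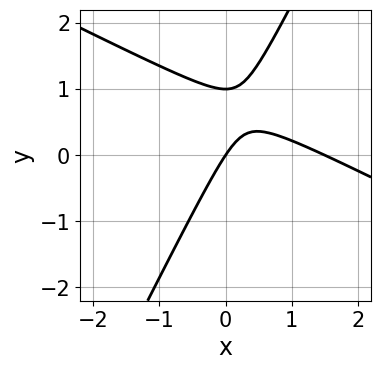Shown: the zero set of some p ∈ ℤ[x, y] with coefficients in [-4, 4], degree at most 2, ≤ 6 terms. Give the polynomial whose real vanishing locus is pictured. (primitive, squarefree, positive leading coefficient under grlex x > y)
First, deg p = 2.
Then, checking where it meets the axes: among the integer gridlines, it crosses the y-axis at y ∈ {0, 1}; it crosses the x-axis at the gridline x = 0.
Finally, assembling these constraints gives the stated polynomial.

2*x^2 + 3*x*y - 2*y^2 - 3*x + 2*y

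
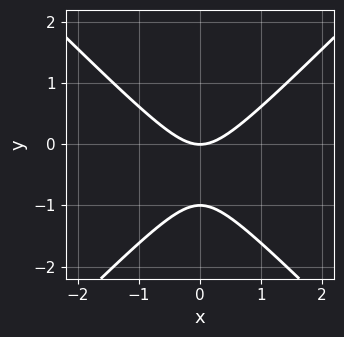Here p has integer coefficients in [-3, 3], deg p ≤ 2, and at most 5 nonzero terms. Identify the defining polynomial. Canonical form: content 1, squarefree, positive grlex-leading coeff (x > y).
x^2 - y^2 - y

deg p = 2. The shape is more complex than any degree-1 curve.
Symmetries: the x ↦ −x reflection is a symmetry, so x appears only in even powers.
Against the integer gridlines: among the integer gridlines, it crosses the y-axis at y ∈ {-1, 0}; it meets the x-axis at x = 0 (among the integer gridlines).
Solving for integer coefficients yields p as stated.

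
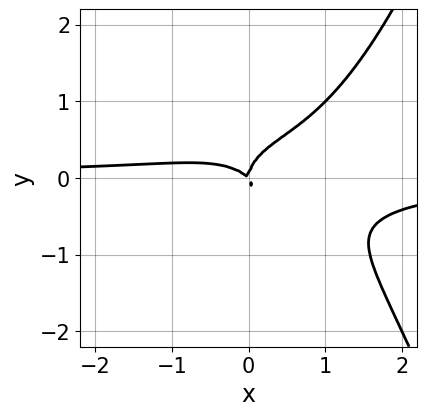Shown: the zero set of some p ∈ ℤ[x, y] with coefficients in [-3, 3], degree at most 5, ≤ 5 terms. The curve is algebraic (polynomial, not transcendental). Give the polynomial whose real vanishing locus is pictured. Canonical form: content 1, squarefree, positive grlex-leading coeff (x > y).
2*x^3*y - 2*x^2*y - 2*y^3 + x^2 + x*y

First, degree: the shape is more complex than any degree-3 curve, so deg p = 4.
Next, observable constraints: it crosses the y-axis at the gridline y = 0; one x-axis crossing is at x = 0.
Finally, these observations pin down the coefficients.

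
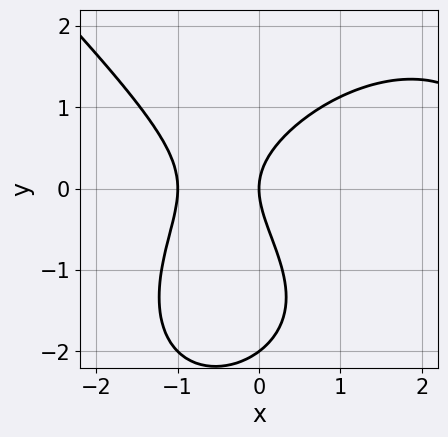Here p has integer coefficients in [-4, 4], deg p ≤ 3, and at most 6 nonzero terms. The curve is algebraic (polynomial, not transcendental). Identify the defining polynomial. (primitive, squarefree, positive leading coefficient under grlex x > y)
x^3 + y^3 - 2*x^2 + 2*y^2 - 3*x

Degree: the shape is more complex than any degree-2 curve, so deg p = 3.
Observable constraints: the y-axis gridline crossings are at y ∈ {-2, 0}; the x-axis gridline crossings are at x ∈ {-1, 0}.
The integer polynomial consistent with all of this is the stated p.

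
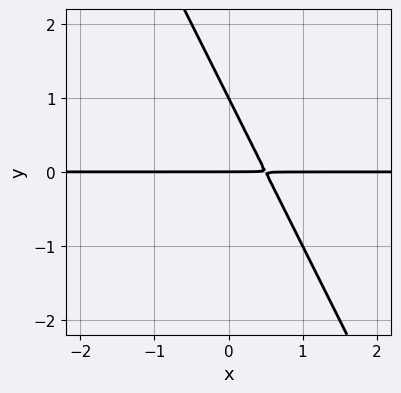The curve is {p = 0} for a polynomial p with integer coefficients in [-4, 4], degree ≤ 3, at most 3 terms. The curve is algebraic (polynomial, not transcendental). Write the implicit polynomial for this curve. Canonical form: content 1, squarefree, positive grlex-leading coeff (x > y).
2*x*y + y^2 - y

First, the degree is 2 — the shape is more complex than any degree-1 curve.
Next, from the axis intercepts and sections: the y-axis gridline crossings are at y ∈ {0, 1}; the visible x-axis segment lies entirely on the curve.
Finally, putting this together gives p.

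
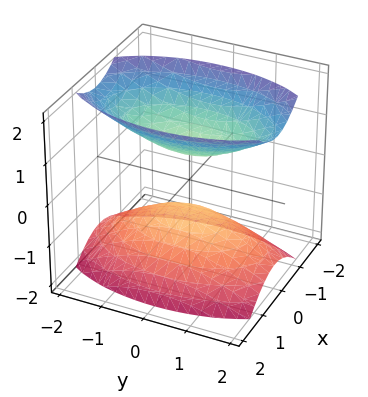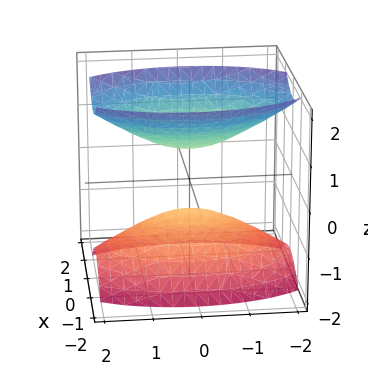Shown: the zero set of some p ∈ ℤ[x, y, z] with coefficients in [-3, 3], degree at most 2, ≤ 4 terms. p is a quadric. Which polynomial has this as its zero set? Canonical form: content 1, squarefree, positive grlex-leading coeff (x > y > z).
3*x^2 + y^2 - 2*z^2 + 1

First, I count 2 distinct pieces. They look like related sheets of one shape, so recover p as a whole.
Next, the degree is 2 — two separate bowl-shaped sheets opening away from each other; a quadric.
Then, symmetries: it's symmetric under x → −x, forcing even powers of x; mirror symmetry z ↦ −z ⇒ only even powers of z; the y ↦ −y reflection is a symmetry, so y appears only in even powers.
Next, checking where it meets the axes: no x-intercept at any integer in the box; no y-intercept at any integer in the box.
Finally, putting this together gives p.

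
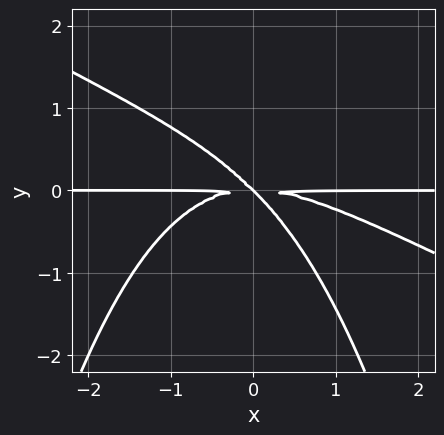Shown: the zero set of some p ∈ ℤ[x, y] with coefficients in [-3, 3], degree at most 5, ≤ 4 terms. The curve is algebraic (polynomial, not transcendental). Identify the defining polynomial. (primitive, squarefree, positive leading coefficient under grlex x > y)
First, degree: no degree-3 curve has this shape, so deg p = 4.
Next, reading off the gridlines: the visible x-axis segment lies entirely on the curve; it crosses the y-axis at the gridline y = 0.
Finally, the integer polynomial consistent with all of this is the stated p.

x^3*y + 2*x^2*y^2 + 3*x*y^2 + 3*y^3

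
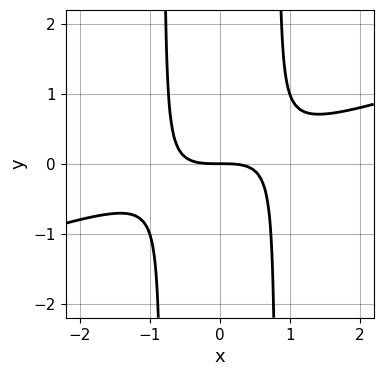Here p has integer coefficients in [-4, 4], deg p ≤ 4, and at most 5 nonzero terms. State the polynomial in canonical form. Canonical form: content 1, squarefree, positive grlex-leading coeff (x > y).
x^3 - 3*x^2*y + 2*y

The degree is 3 — no degree-2 curve has this shape.
From the axis intercepts and sections: it crosses the y-axis at the gridline y = 0; one x-axis crossing is at x = 0.
Assembling these constraints gives the stated polynomial.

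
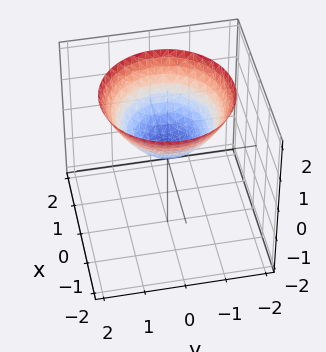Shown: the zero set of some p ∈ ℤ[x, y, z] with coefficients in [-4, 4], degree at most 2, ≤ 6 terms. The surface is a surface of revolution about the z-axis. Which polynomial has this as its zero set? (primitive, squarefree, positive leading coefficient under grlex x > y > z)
2*x^2 + 2*y^2 - 3*z + 1

First, degree: no degree-1 surface has this shape, so deg p = 2.
Next, by symmetry, the surface is invariant under rotation about z: p = q(x² + y², z).
Then, from the axis intercepts and sections: it misses every integer gridline on the x-axis; a circular section at z = 2 has radius between 1 and 2; it misses every integer gridline on the y-axis.
Finally, together with the visible shape, these determine p as stated.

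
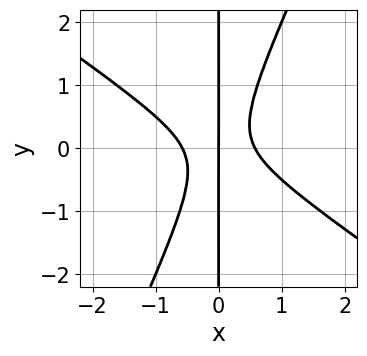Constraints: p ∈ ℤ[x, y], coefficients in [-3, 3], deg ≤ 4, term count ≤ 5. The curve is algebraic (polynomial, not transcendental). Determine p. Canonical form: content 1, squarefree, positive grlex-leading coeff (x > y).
The degree is 3 — the shape is more complex than any degree-2 curve.
Checking where it meets the axes: the visible y-axis segment lies entirely on the curve; one x-axis crossing is at x = 0.
These observations pin down the coefficients.

3*x^3 + 3*x^2*y - 2*x*y^2 - x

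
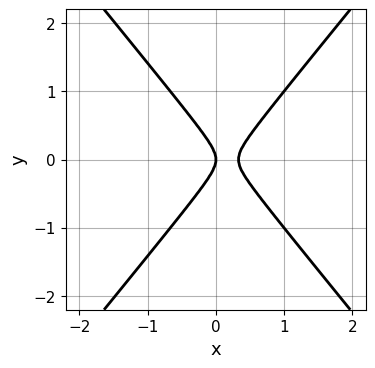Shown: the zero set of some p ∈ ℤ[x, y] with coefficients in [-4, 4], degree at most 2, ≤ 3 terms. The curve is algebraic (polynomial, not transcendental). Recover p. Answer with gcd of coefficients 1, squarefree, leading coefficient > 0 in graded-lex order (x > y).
3*x^2 - 2*y^2 - x

The degree is 2 — a generic line meets the curve in up to 2 points.
Symmetries: the y ↦ −y reflection is a symmetry, so y appears only in even powers.
Against the integer gridlines: it meets the y-axis at y = 0 (among the integer gridlines); one x-axis crossing is at x = 0.
The integer polynomial consistent with all of this is the stated p.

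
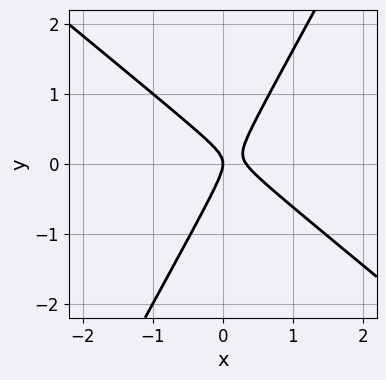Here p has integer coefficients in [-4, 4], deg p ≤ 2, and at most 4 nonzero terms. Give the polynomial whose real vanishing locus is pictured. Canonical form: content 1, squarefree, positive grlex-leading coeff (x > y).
(a) The degree is 2 — no degree-1 curve has this shape.
(b) From the visible intercepts: it crosses the x-axis at the gridline x = 0; it meets the y-axis at y = 0 (among the integer gridlines).
(c) The integer polynomial consistent with all of this is the stated p.

3*x^2 + 2*x*y - 2*y^2 - x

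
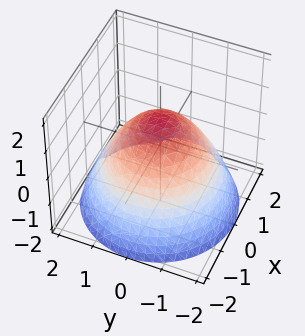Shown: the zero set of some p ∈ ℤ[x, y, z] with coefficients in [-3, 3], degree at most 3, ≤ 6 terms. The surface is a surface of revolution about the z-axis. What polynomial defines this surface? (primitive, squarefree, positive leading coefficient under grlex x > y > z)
2*x^2 + 2*y^2 + 3*z - 3

(a) The degree is 2 — the shape is more complex than any degree-1 surface.
(b) By symmetry, the z-axis is an axis of rotation, so x and y enter only as x² + y².
(c) Reading off the gridlines: it crosses the z-axis at the gridline z = 1; a circular section at z = -1 has radius between 1 and 2.
(d) Putting this together gives p.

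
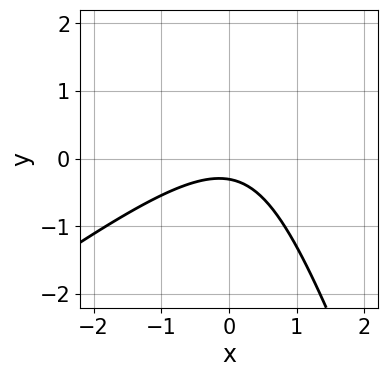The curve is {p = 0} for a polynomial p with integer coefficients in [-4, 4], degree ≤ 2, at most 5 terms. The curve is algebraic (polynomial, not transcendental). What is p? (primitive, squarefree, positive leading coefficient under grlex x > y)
First, degree: no degree-1 curve has this shape, so deg p = 2.
Next, reading off the gridlines: the curve avoids every integer x-axis point in the box.
Finally, together with the visible shape, these determine p as stated.

2*x^2 - 2*x*y - y^2 + 3*y + 1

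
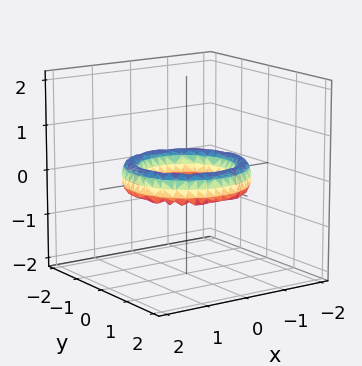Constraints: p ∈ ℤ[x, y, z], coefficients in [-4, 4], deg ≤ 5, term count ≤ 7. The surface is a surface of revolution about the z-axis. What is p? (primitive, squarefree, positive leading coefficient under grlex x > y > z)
x^4 + 2*x^2*y^2 + y^4 - 3*x^2 - 3*y^2 + 2*z^2 + 2

deg p = 4.
Symmetry: every cross-section ⟂ z is a circle, so x, y appear only via x² + y².
Against the integer gridlines: a circular section at z = 0 has radius exactly 1; the y-axis gridline crossings are at y ∈ {-1, 1}; the x-axis gridline crossings are at x ∈ {-1, 1}.
These observations pin down the coefficients.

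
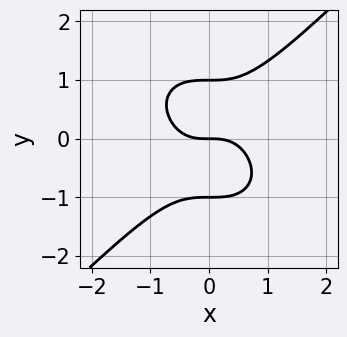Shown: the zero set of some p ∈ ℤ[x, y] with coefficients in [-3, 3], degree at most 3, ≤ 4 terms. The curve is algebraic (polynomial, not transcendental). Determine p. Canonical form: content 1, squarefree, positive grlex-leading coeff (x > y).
1. Degree: the shape is more complex than any degree-2 curve, so deg p = 3.
2. From the visible intercepts: one x-axis crossing is at x = 0; among the integer gridlines, it crosses the y-axis at y ∈ {-1, 0, 1}.
3. Solving for integer coefficients yields p as stated.

x^3 - y^3 + y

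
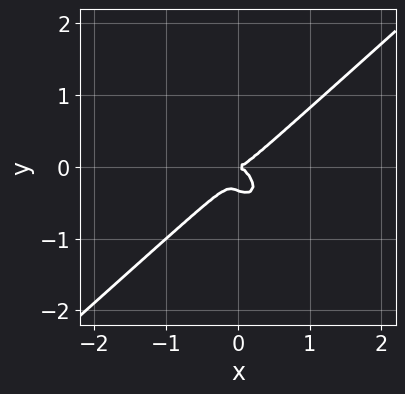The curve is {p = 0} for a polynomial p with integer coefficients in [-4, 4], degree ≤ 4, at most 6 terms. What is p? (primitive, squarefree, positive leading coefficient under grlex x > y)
3*x^3 - x*y^2 - 3*y^3 - y^2

The degree is 3 — no degree-2 curve has this shape.
Checking where it meets the axes: one x-axis crossing is at x = 0; it crosses the y-axis at the gridline y = 0.
These observations pin down the coefficients.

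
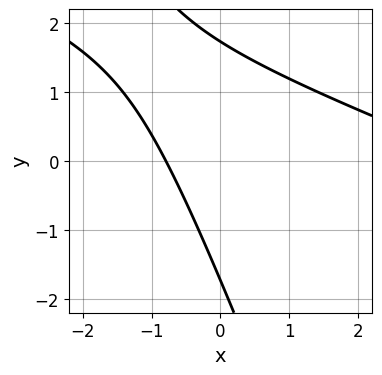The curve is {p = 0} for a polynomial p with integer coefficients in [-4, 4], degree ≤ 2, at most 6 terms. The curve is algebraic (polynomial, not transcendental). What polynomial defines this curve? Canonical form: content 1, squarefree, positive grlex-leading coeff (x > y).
First, degree: the shape is more complex than any degree-1 curve, so deg p = 2.
Finally, the integer polynomial consistent with all of this is the stated p.

x^2 + 3*x*y + y^2 - 3*x - 3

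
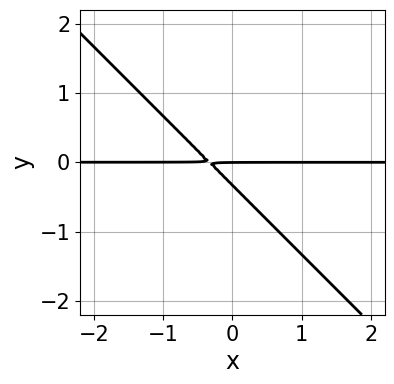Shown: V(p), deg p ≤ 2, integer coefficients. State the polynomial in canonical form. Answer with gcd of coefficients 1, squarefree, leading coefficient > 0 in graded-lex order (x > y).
3*x*y + 3*y^2 + y

The degree is 2 — a generic line meets the curve in up to 2 points.
From the visible intercepts: it crosses the y-axis at the gridline y = 0; the visible x-axis segment lies entirely on the curve.
Assembling these constraints gives the stated polynomial.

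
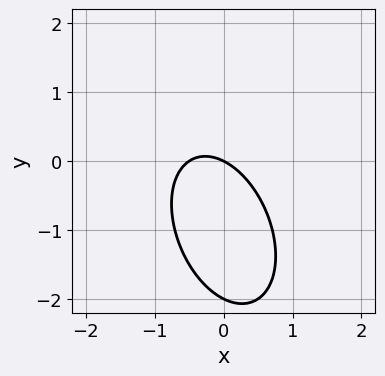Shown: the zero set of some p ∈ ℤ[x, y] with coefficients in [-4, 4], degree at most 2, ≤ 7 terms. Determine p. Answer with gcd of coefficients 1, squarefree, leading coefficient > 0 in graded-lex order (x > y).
2*x^2 + x*y + y^2 + x + 2*y

(a) Degree: a generic line meets the curve in up to 2 points, so deg p = 2.
(b) Observable constraints: among the integer gridlines, it crosses the y-axis at y ∈ {-2, 0}; it meets the x-axis at x = 0 (among the integer gridlines).
(c) Together with the visible shape, these determine p as stated.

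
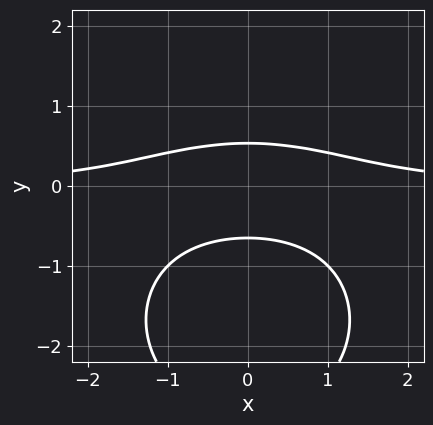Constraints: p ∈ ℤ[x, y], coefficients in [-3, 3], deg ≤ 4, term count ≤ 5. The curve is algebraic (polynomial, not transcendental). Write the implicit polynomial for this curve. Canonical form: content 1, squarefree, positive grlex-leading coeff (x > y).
x^2*y + y^3 + 3*y^2 - 1

1. Degree: the shape is more complex than any degree-2 curve, so deg p = 3.
2. Symmetries: the x ↦ −x reflection is a symmetry, so x appears only in even powers.
3. Reading off the gridlines: it misses every integer gridline on the x-axis.
4. These observations pin down the coefficients.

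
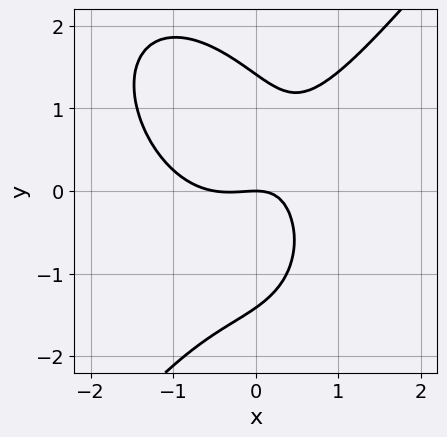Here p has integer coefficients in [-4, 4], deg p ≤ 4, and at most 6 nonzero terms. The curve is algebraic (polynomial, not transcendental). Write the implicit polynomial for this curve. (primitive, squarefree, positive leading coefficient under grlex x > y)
2*x^3 - y^3 + x^2 - 2*x*y + 2*y

First, degree: a generic line meets the curve in up to 3 points, so deg p = 3.
Then, checking where it meets the axes: it meets the x-axis at x = 0 (among the integer gridlines); it meets the y-axis at y = 0 (among the integer gridlines).
Finally, assembling these constraints gives the stated polynomial.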